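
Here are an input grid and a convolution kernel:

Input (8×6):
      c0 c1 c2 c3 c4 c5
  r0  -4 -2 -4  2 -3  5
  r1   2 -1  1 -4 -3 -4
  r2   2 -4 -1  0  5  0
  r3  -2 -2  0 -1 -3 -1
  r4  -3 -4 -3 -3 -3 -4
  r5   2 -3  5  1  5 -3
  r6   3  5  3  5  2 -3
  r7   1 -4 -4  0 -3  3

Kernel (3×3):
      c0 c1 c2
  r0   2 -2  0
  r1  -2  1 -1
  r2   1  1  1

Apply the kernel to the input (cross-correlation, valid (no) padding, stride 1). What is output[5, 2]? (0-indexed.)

-2

The receptive field on the input at this output position is [5 1 5 / 3 5 2 / -4 0 -3]. Elementwise product with the kernel and sum: 5·2 + 1·-2 + 3·-2 + 5·1 + 2·-1 + -4·1 + 0·1 + -3·1.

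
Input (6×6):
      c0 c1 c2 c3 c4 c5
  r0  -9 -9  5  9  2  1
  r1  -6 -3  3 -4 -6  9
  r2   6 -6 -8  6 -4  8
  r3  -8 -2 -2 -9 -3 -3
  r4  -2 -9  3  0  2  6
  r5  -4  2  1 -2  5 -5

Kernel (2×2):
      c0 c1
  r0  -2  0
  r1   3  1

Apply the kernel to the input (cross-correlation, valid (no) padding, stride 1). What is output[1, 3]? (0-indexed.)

22

The receptive field on the input at this output position is [-4 -6 / 6 -4]. Elementwise product with the kernel and sum: -4·-2 + 6·3 + -4·1.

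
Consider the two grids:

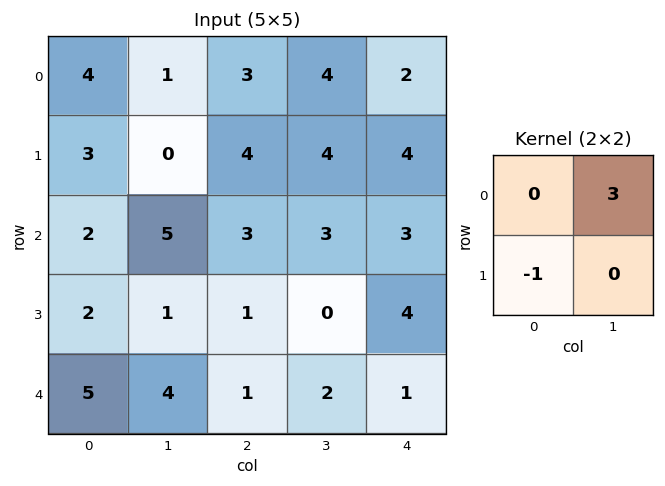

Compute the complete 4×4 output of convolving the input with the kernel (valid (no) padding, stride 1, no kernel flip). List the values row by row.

0 9 8 2
-2 7 9 9
13 8 8 9
-2 -1 -1 10

Output[0,0]: The receptive field on the input at this output position is [4 1 / 3 0]. Elementwise product with the kernel and sum: 1·3 + 3·-1.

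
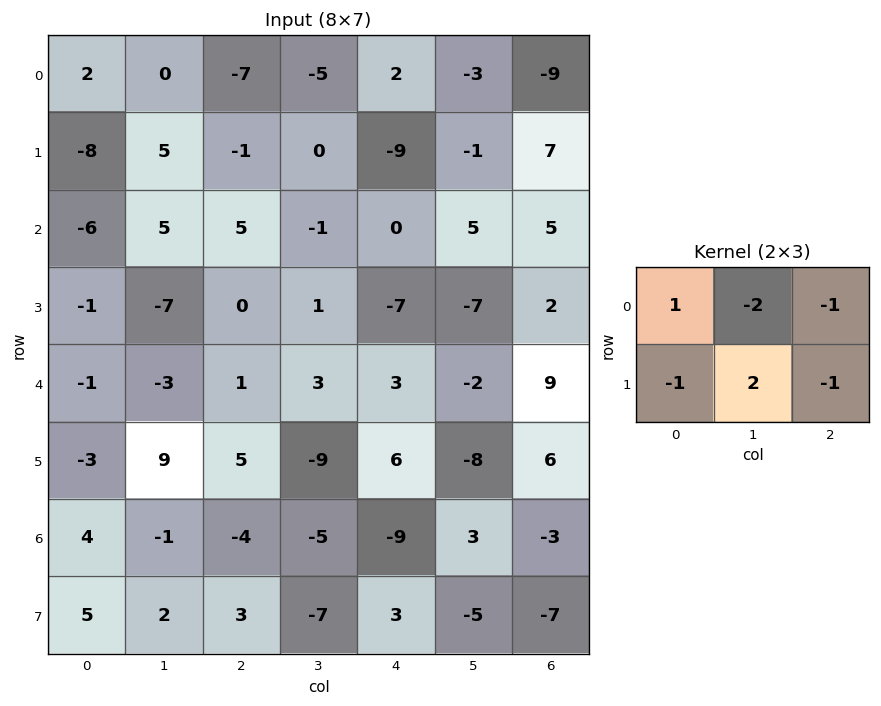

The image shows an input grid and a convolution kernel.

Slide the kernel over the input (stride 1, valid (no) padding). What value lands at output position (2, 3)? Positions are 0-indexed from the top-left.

-14

The receptive field on the input at this output position is [-1 0 5 / 1 -7 -7]. Elementwise product with the kernel and sum: -1·1 + 0·-2 + 5·-1 + 1·-1 + -7·2 + -7·-1.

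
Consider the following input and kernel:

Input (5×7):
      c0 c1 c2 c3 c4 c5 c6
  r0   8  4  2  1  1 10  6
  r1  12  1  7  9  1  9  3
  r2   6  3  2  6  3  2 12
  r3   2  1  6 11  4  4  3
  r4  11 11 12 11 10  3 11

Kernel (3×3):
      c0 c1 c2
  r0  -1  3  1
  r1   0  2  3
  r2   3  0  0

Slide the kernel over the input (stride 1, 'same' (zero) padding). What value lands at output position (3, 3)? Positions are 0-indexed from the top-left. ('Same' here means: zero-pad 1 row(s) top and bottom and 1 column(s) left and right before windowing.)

89

The receptive field on the zero-padded input at this output position is [2 6 3 / 6 11 4 / 12 11 10]. Elementwise product with the kernel and sum: 2·-1 + 6·3 + 3·1 + 11·2 + 4·3 + 12·3.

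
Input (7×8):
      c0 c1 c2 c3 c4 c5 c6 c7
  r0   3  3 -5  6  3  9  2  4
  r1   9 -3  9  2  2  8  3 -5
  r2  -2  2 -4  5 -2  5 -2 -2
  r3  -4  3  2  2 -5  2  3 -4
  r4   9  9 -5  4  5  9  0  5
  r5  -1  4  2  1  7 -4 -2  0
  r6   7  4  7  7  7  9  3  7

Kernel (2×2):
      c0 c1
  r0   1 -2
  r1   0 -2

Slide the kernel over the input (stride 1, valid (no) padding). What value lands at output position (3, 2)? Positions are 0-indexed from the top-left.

The receptive field on the input at this output position is [2 2 / -5 4]. Elementwise product with the kernel and sum: 2·1 + 2·-2 + 4·-2.

-10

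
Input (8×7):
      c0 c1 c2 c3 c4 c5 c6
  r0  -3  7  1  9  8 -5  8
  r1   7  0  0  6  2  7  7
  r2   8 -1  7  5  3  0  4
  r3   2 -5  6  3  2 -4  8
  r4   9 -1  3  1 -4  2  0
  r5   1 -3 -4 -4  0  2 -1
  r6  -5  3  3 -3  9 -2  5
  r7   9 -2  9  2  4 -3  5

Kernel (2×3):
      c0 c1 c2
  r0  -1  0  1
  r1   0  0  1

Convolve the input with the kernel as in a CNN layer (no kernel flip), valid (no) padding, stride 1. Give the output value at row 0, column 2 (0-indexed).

The receptive field on the input at this output position is [1 9 8 / 0 6 2]. Elementwise product with the kernel and sum: 1·-1 + 8·1 + 2·1.

9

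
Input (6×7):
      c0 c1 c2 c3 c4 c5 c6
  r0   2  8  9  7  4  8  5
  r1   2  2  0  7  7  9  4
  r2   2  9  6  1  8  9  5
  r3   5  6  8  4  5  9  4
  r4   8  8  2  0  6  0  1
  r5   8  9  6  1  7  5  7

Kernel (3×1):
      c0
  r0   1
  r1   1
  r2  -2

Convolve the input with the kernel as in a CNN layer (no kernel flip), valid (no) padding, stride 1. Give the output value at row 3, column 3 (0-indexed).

The receptive field on the input at this output position is [4 / 0 / 1]. Elementwise product with the kernel and sum: 4·1 + 0·1 + 1·-2.

2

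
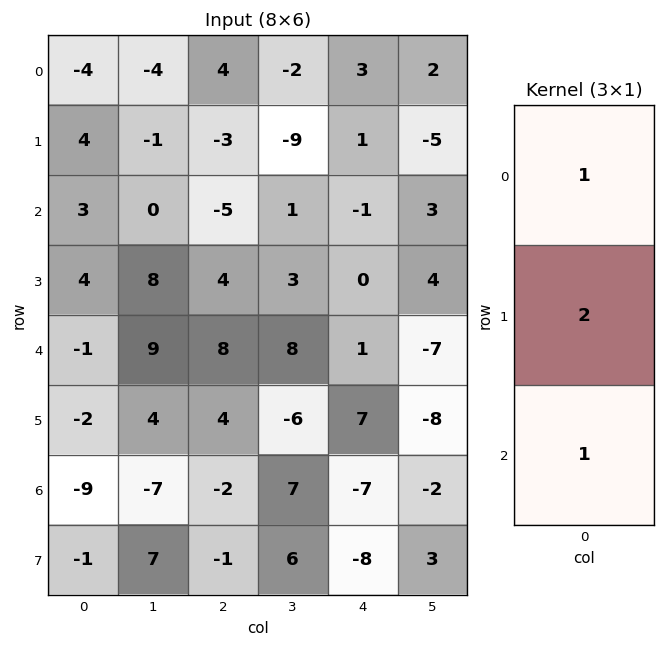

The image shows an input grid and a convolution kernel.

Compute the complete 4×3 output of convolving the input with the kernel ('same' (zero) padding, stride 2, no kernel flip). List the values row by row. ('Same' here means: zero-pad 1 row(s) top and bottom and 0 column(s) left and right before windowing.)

Output[0,0]: The receptive field on the zero-padded input at this output position is [0 / -4 / 4]. Elementwise product with the kernel and sum: 0·1 + -4·2 + 4·1.
Output[0,1]: The receptive field on the zero-padded input at this output position is [0 / 4 / -3]. Elementwise product with the kernel and sum: 0·1 + 4·2 + -3·1.

-4 5 7
14 -9 -1
0 24 9
-21 -1 -15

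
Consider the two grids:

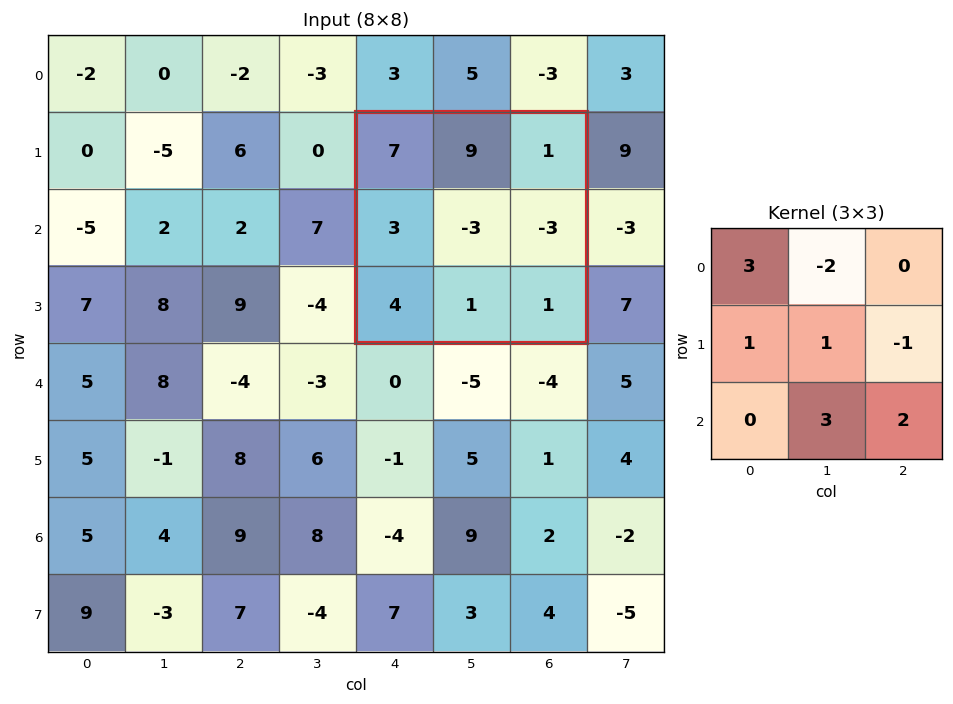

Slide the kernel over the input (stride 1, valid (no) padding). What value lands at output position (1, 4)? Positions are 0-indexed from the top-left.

11

The receptive field on the input at this output position is [7 9 1 / 3 -3 -3 / 4 1 1]. Elementwise product with the kernel and sum: 7·3 + 9·-2 + 3·1 + -3·1 + -3·-1 + 1·3 + 1·2.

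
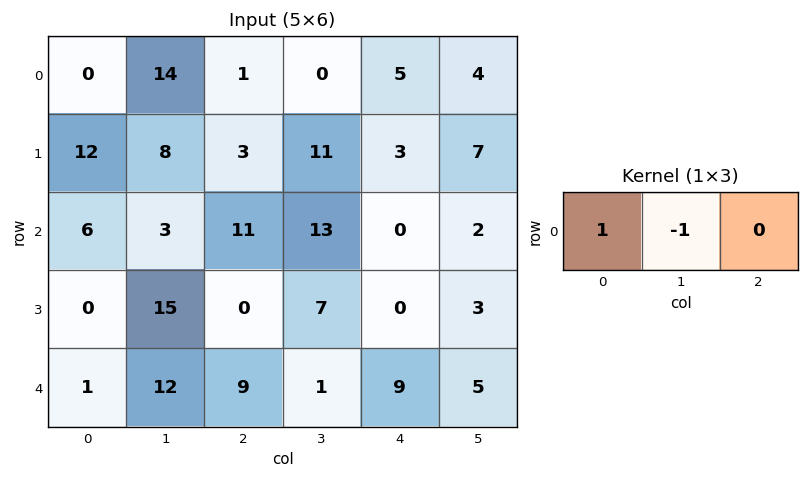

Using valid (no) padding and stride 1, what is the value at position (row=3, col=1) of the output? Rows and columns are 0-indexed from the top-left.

15

The receptive field on the input at this output position is [15 0 7]. Elementwise product with the kernel and sum: 15·1 + 0·-1.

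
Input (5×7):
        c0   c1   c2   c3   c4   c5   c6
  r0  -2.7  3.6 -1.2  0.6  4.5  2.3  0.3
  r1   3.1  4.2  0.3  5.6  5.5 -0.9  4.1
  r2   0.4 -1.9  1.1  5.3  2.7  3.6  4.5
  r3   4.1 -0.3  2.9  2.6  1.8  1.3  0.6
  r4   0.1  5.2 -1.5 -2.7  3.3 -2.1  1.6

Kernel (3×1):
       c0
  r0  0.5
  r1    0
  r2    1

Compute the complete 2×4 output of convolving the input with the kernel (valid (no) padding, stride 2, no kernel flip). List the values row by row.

-0.95 0.5 4.95 4.65
0.3 -0.95 4.65 3.85

Output[0,0]: The receptive field on the input at this output position is [-2.7 / 3.1 / 0.4]. Elementwise product with the kernel and sum: -2.7·0.5 + 0.4·1.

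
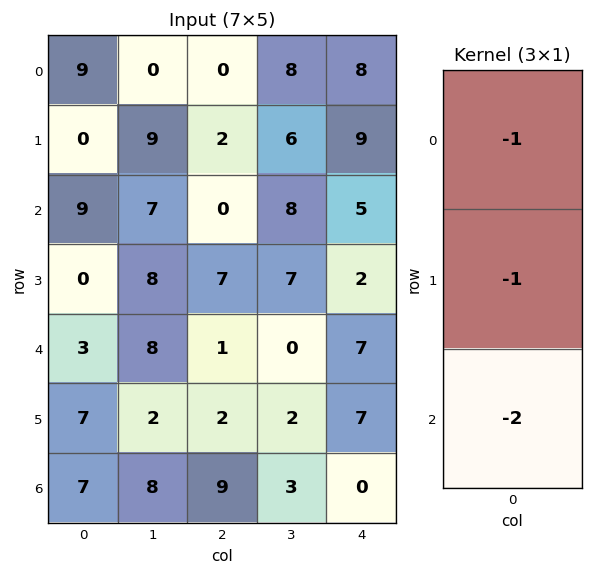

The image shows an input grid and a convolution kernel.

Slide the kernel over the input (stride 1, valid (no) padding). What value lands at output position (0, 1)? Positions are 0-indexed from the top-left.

-23

The receptive field on the input at this output position is [0 / 9 / 7]. Elementwise product with the kernel and sum: 0·-1 + 9·-1 + 7·-2.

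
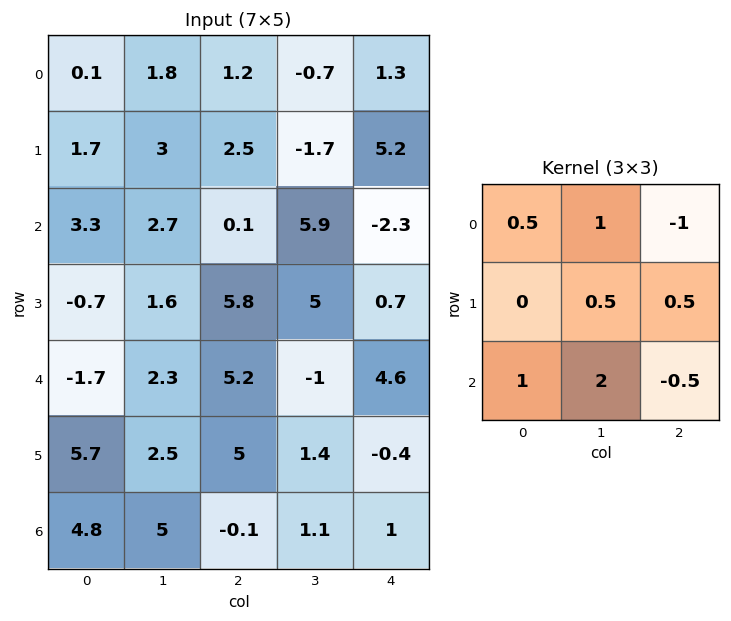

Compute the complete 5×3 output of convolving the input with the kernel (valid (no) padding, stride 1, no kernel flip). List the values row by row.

Output[0,0]: The receptive field on the input at this output position is [0.1 1.8 1.2 / 1.7 3 2.5 / 3.3 2.7 0.1]. Elementwise product with the kernel and sum: 0.1·0.5 + 1.8·1 + 1.2·-1 + 3·0.5 + 2.5·0.5 + 3.3·1 + 2.7·2 + 0.1·-0.5.

12.05 3.15 13.4
2.35 19.4 11.6
8.25 14.15 12
7.4 15.5 17
14.85 14.8 -0.9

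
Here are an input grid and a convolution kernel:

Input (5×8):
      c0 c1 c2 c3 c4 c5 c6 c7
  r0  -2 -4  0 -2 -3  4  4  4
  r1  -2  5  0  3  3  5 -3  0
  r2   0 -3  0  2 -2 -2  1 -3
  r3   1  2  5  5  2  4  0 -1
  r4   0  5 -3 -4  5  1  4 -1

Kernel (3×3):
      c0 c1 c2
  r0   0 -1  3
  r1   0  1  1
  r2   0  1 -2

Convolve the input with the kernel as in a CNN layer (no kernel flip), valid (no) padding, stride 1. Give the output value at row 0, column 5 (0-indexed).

The receptive field on the input at this output position is [4 4 4 / 5 -3 0 / -2 1 -3]. Elementwise product with the kernel and sum: 4·-1 + 4·3 + -3·1 + 0·1 + 1·1 + -3·-2.

12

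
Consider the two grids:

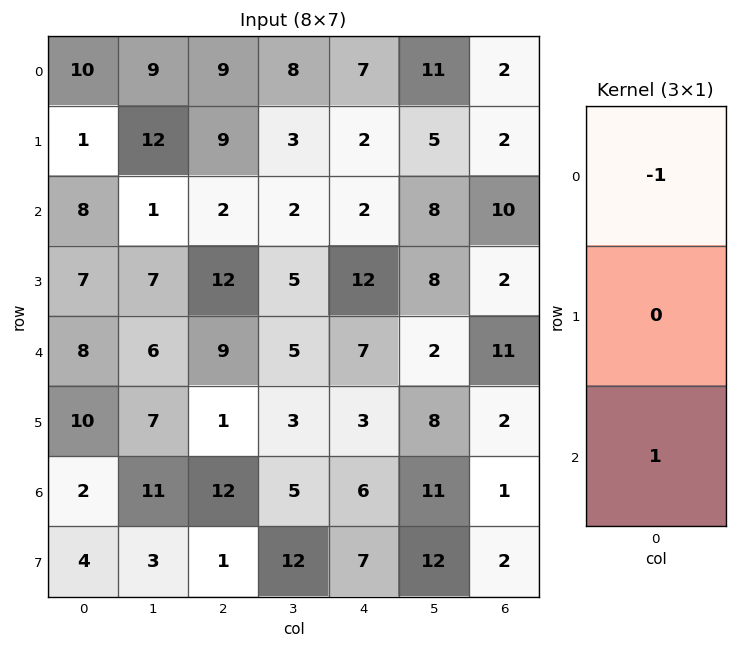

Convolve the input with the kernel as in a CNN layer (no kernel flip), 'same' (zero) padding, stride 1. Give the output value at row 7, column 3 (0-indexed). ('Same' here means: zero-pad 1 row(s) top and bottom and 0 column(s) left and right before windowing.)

-5

The receptive field on the zero-padded input at this output position is [5 / 12 / 0]. Elementwise product with the kernel and sum: 5·-1 + 0·1.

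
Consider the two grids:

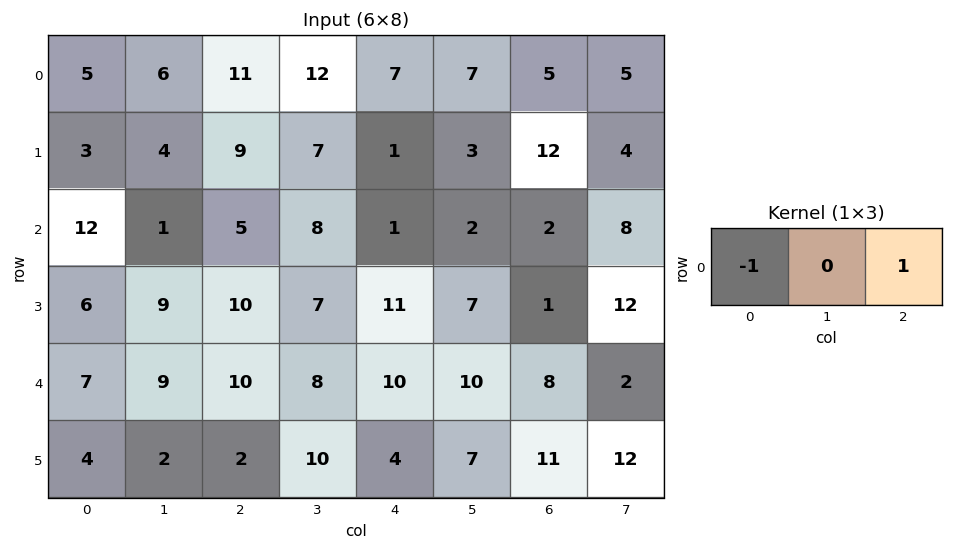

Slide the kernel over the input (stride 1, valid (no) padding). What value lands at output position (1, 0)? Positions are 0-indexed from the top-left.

The receptive field on the input at this output position is [3 4 9]. Elementwise product with the kernel and sum: 3·-1 + 9·1.

6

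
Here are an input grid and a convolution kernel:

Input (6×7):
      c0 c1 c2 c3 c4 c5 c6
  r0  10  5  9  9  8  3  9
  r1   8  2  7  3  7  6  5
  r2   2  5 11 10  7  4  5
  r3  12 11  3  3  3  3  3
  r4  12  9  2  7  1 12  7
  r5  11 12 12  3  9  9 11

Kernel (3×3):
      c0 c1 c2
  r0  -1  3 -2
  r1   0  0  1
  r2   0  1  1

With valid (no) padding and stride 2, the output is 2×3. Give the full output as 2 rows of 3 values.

10 26 -3
5 16 17

Output[0,0]: The receptive field on the input at this output position is [10 5 9 / 8 2 7 / 2 5 11]. Elementwise product with the kernel and sum: 10·-1 + 5·3 + 9·-2 + 7·1 + 5·1 + 11·1.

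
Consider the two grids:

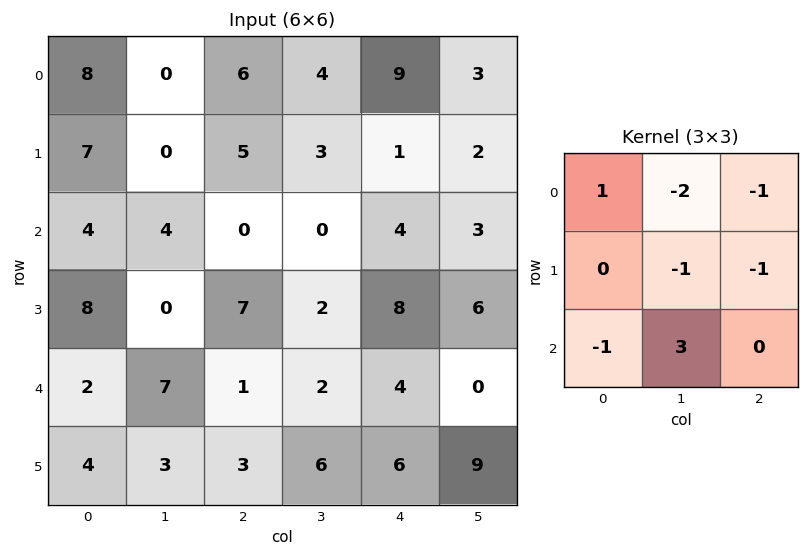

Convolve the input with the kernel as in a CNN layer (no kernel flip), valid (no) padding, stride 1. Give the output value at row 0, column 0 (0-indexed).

5

The receptive field on the input at this output position is [8 0 6 / 7 0 5 / 4 4 0]. Elementwise product with the kernel and sum: 8·1 + 0·-2 + 6·-1 + 0·-1 + 5·-1 + 4·-1 + 4·3.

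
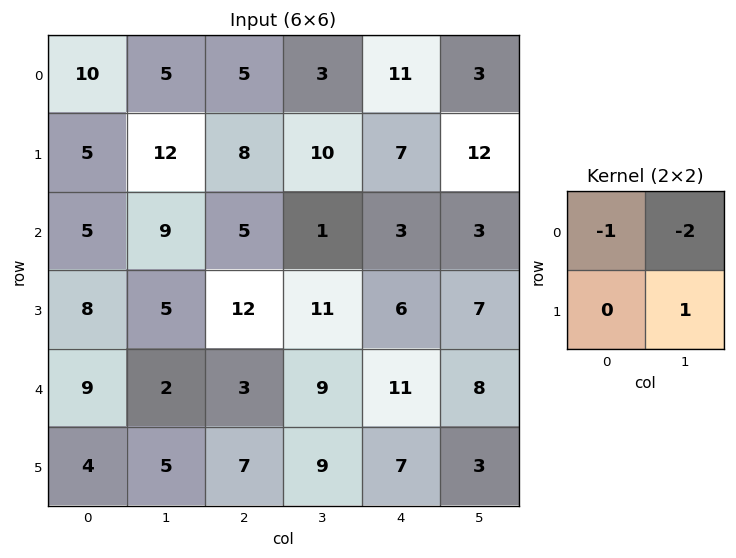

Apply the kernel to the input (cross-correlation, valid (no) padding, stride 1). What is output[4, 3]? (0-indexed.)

-24

The receptive field on the input at this output position is [9 11 / 9 7]. Elementwise product with the kernel and sum: 9·-1 + 11·-2 + 7·1.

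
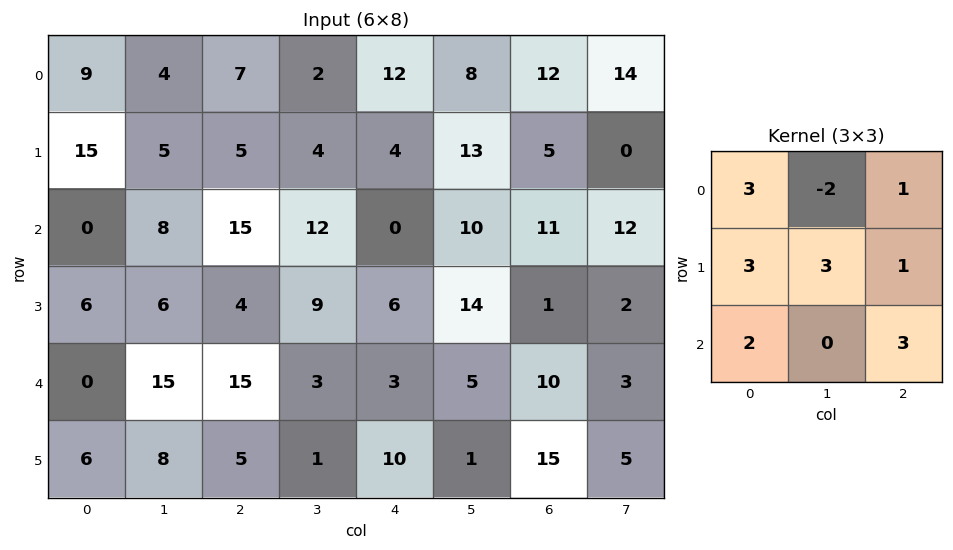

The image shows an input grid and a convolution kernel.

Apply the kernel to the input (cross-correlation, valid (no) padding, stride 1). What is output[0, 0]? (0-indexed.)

136

The receptive field on the input at this output position is [9 4 7 / 15 5 5 / 0 8 15]. Elementwise product with the kernel and sum: 9·3 + 4·-2 + 7·1 + 15·3 + 5·3 + 5·1 + 0·2 + 15·3.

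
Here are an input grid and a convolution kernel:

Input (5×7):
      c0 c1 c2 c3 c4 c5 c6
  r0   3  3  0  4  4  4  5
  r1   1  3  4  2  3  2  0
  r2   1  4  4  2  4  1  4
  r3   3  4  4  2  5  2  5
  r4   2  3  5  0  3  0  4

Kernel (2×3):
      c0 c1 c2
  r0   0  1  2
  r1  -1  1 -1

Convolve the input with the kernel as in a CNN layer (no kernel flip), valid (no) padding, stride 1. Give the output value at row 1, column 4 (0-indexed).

The receptive field on the input at this output position is [3 2 0 / 4 1 4]. Elementwise product with the kernel and sum: 2·1 + 0·2 + 4·-1 + 1·1 + 4·-1.

-5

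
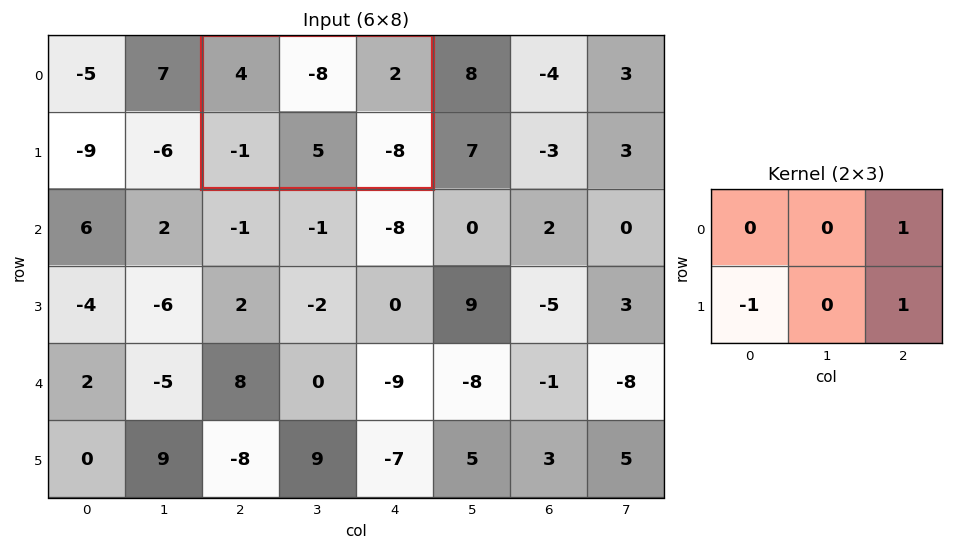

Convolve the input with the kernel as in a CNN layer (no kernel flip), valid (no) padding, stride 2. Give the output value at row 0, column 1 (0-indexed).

The receptive field on the input at this output position is [4 -8 2 / -1 5 -8]. Elementwise product with the kernel and sum: 2·1 + -1·-1 + -8·1.

-5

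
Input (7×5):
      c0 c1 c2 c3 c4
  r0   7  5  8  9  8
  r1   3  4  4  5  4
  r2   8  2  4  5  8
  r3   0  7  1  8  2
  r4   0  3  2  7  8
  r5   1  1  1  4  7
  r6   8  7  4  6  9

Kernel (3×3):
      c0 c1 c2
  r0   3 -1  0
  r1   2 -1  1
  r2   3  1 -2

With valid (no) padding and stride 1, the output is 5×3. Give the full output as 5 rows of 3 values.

Output[0,0]: The receptive field on the input at this output position is [7 5 8 / 3 4 4 / 8 2 4]. Elementwise product with the kernel and sum: 7·3 + 5·-1 + 3·2 + 4·-1 + 4·1 + 8·3 + 2·1 + 4·-2.

40 16 23
28 19 25
15 20 0
-6 27 -7
22 25 4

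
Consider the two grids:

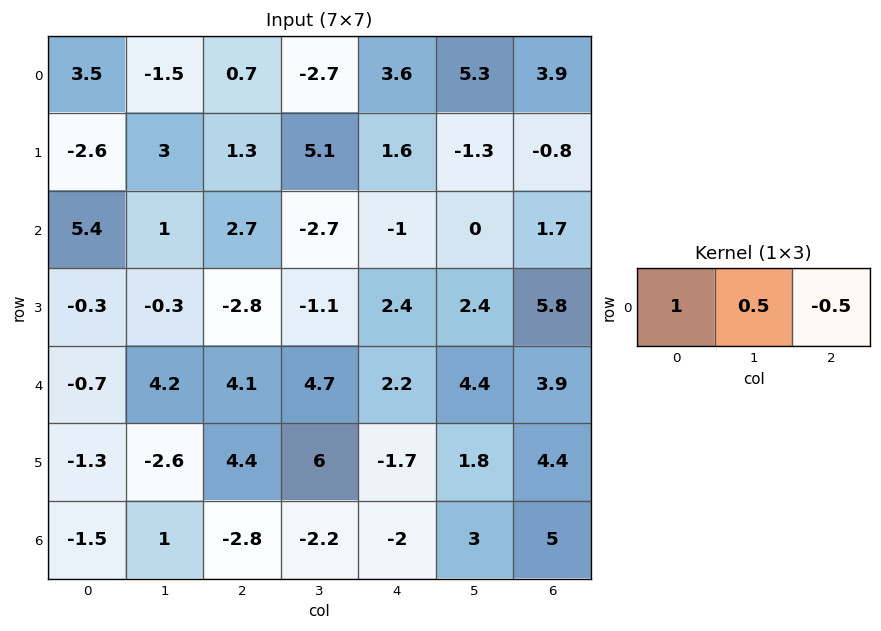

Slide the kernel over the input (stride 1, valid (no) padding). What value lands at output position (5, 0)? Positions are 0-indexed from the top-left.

The receptive field on the input at this output position is [-1.3 -2.6 4.4]. Elementwise product with the kernel and sum: -1.3·1 + -2.6·0.5 + 4.4·-0.5.

-4.8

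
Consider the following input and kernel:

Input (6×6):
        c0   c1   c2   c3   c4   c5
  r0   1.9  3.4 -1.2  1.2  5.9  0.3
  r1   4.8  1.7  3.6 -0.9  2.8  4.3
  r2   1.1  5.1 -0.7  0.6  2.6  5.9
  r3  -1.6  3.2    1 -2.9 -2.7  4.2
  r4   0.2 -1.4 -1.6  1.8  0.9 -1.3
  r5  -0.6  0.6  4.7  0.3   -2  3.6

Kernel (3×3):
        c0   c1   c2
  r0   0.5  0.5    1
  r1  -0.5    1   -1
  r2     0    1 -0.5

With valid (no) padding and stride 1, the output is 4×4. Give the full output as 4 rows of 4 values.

2.6 4.95 -0.3 2.45
14.8 0.35 0.95 -3.15
4.8 2.6 3.2 3.6
0.15 1.05 -0.65 -1.1

Output[0,0]: The receptive field on the input at this output position is [1.9 3.4 -1.2 / 4.8 1.7 3.6 / 1.1 5.1 -0.7]. Elementwise product with the kernel and sum: 1.9·0.5 + 3.4·0.5 + -1.2·1 + 4.8·-0.5 + 1.7·1 + 3.6·-1 + 5.1·1 + -0.7·-0.5.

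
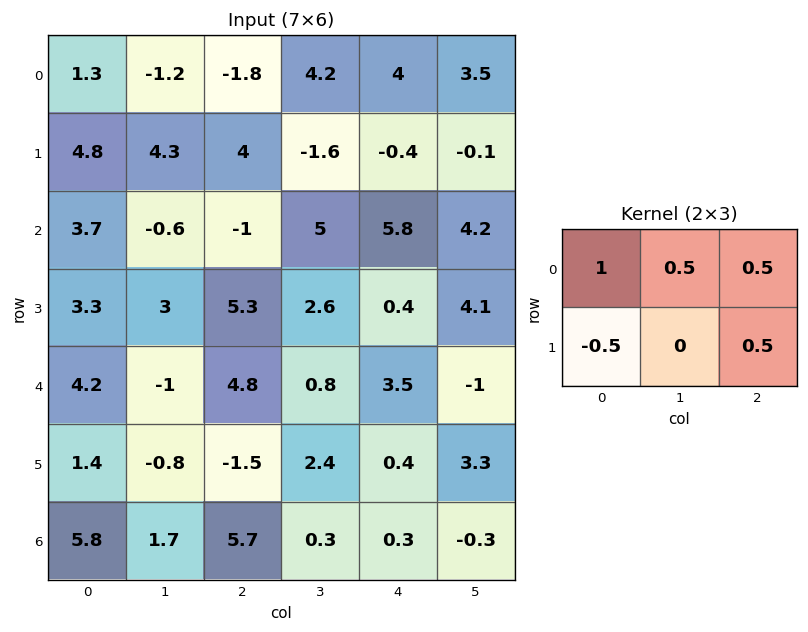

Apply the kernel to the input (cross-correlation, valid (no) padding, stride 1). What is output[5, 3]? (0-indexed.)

3.95

The receptive field on the input at this output position is [2.4 0.4 3.3 / 0.3 0.3 -0.3]. Elementwise product with the kernel and sum: 2.4·1 + 0.4·0.5 + 3.3·0.5 + 0.3·-0.5 + -0.3·0.5.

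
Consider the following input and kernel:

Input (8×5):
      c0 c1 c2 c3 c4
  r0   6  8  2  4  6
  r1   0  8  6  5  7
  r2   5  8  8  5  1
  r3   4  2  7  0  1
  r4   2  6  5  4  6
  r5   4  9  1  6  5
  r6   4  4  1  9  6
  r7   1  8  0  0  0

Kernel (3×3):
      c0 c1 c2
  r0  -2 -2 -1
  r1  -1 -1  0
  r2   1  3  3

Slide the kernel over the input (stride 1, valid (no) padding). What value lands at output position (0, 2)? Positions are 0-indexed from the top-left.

The receptive field on the input at this output position is [2 4 6 / 6 5 7 / 8 5 1]. Elementwise product with the kernel and sum: 2·-2 + 4·-2 + 6·-1 + 6·-1 + 5·-1 + 8·1 + 5·3 + 1·3.

-3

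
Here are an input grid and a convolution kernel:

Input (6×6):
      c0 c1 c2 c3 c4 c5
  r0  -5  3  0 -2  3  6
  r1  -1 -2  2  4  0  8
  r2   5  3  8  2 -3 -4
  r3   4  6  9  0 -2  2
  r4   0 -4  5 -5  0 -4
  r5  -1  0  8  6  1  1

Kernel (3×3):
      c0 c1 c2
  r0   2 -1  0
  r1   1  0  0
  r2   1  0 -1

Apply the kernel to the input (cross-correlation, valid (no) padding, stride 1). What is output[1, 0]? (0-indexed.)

The receptive field on the input at this output position is [-1 -2 2 / 5 3 8 / 4 6 9]. Elementwise product with the kernel and sum: -1·2 + -2·-1 + 5·1 + 4·1 + 9·-1.

0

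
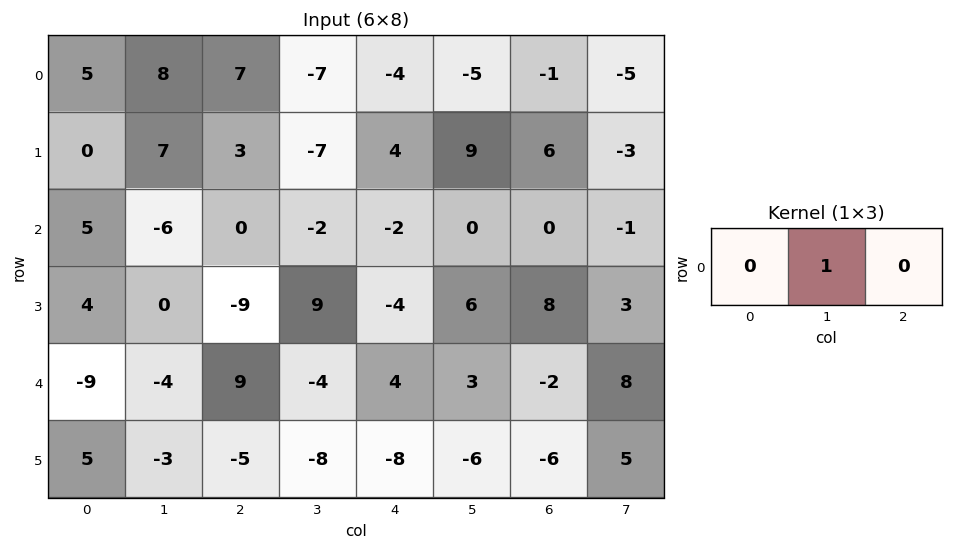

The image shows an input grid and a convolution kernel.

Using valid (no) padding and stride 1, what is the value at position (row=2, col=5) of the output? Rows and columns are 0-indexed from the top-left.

The receptive field on the input at this output position is [0 0 -1]. Elementwise product with the kernel and sum: 0·1.

0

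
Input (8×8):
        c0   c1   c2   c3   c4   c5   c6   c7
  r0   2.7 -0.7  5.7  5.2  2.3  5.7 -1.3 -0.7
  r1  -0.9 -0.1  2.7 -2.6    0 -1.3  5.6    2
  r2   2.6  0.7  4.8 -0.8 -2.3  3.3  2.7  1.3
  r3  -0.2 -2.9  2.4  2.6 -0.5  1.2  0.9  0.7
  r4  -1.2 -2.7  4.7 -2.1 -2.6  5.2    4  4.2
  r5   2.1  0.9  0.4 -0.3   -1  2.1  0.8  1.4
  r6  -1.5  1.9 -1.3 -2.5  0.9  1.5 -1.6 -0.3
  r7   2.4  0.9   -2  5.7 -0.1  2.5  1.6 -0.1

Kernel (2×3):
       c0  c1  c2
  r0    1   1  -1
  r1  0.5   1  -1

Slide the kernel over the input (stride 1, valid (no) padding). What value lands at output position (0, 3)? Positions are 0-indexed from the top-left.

1.8

The receptive field on the input at this output position is [5.2 2.3 5.7 / -2.6 0 -1.3]. Elementwise product with the kernel and sum: 5.2·1 + 2.3·1 + 5.7·-1 + -2.6·0.5 + 0·1 + -1.3·-1.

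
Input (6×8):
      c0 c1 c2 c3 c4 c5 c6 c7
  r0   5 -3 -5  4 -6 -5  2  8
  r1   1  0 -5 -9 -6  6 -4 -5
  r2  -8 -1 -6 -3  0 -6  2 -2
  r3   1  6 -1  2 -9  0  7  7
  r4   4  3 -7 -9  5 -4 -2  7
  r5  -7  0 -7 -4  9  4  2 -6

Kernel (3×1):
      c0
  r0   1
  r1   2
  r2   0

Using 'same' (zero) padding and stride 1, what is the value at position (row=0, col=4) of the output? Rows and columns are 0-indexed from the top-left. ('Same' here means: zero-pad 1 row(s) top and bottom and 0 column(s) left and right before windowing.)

The receptive field on the zero-padded input at this output position is [0 / -6 / -6]. Elementwise product with the kernel and sum: 0·1 + -6·2.

-12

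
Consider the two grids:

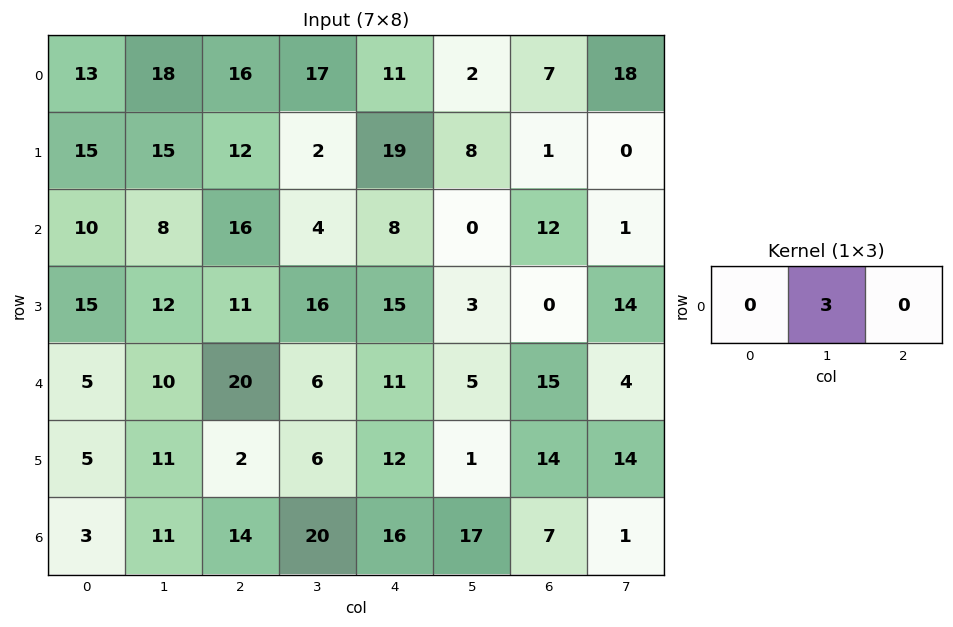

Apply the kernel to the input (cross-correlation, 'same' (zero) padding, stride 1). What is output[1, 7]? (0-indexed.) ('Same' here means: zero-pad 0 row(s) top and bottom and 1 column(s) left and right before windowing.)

The receptive field on the zero-padded input at this output position is [1 0 0]. Elementwise product with the kernel and sum: 0·3.

0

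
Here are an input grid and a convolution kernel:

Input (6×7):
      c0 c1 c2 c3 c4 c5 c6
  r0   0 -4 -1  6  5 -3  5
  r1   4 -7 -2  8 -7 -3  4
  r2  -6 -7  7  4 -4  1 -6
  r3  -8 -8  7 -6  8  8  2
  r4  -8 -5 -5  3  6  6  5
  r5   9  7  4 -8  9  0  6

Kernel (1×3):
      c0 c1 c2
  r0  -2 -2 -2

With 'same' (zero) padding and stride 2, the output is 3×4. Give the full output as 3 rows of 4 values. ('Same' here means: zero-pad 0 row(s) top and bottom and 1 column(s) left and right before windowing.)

8 -2 -16 -4
26 -8 -2 10
26 14 -30 -22

Output[0,0]: The receptive field on the zero-padded input at this output position is [0 0 -4]. Elementwise product with the kernel and sum: 0·-2 + 0·-2 + -4·-2.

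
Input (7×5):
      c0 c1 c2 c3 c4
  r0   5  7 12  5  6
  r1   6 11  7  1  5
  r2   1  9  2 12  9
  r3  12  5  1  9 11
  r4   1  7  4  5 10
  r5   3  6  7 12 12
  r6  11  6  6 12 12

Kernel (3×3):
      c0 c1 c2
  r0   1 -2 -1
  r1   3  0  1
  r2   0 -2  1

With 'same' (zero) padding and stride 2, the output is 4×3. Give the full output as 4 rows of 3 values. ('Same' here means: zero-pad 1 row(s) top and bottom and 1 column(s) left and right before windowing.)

6 13 5
-33 42 5
-22 18 -22
-6 10 24

Output[0,0]: The receptive field on the zero-padded input at this output position is [0 0 0 / 0 5 7 / 0 6 11]. Elementwise product with the kernel and sum: 0·1 + 0·-2 + 0·-1 + 0·3 + 7·1 + 6·-2 + 11·1.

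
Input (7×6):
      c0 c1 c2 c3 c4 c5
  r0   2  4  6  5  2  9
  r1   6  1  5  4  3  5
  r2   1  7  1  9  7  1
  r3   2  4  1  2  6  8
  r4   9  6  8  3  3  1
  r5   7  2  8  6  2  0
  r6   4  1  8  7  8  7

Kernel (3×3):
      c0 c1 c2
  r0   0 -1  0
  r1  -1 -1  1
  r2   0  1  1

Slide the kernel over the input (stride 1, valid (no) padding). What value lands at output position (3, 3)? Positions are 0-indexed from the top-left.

The receptive field on the input at this output position is [2 6 8 / 3 3 1 / 6 2 0]. Elementwise product with the kernel and sum: 6·-1 + 3·-1 + 3·-1 + 1·1 + 2·1 + 0·1.

-9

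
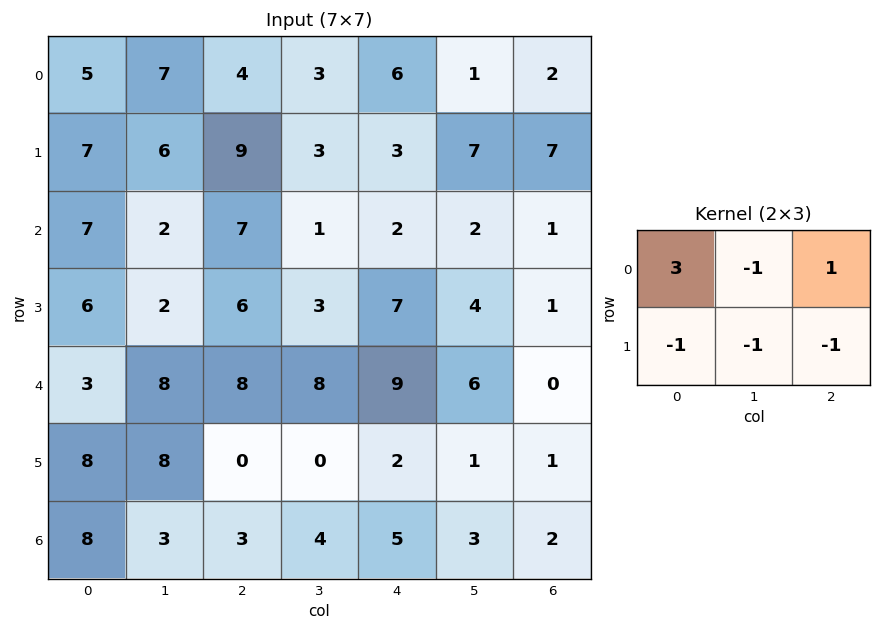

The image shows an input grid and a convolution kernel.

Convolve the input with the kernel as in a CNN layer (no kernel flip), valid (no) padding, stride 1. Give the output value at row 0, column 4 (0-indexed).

2

The receptive field on the input at this output position is [6 1 2 / 3 7 7]. Elementwise product with the kernel and sum: 6·3 + 1·-1 + 2·1 + 3·-1 + 7·-1 + 7·-1.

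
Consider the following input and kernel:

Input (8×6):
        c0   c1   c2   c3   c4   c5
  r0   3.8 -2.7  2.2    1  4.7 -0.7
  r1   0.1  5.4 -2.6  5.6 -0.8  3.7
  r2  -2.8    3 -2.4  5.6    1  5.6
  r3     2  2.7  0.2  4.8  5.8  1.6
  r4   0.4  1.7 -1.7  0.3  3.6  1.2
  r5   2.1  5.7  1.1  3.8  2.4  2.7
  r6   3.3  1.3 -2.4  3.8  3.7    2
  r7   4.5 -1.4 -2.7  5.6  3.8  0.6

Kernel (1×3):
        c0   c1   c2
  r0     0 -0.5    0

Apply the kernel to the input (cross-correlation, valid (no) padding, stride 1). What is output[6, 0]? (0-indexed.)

The receptive field on the input at this output position is [3.3 1.3 -2.4]. Elementwise product with the kernel and sum: 1.3·-0.5.

-0.65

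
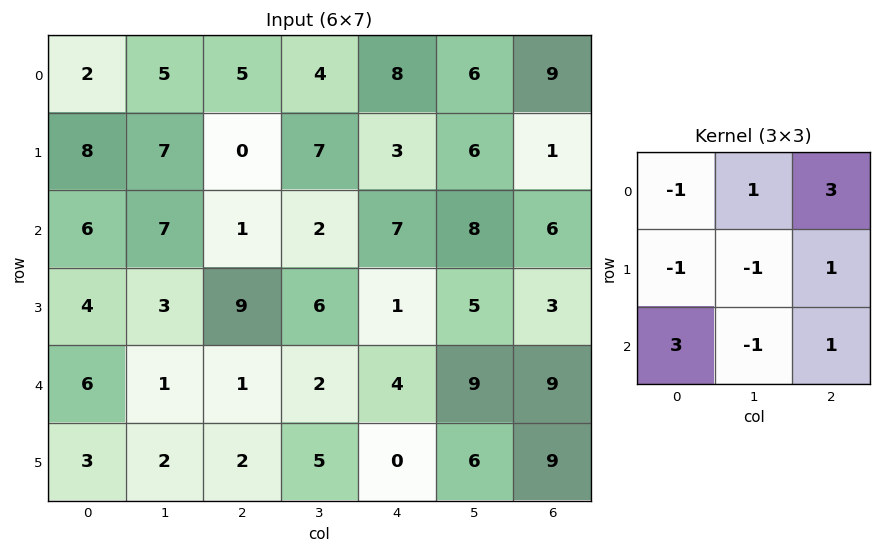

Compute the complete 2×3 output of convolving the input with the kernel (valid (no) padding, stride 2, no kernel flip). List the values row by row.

15 27 36
24 13 28

Output[0,0]: The receptive field on the input at this output position is [2 5 5 / 8 7 0 / 6 7 1]. Elementwise product with the kernel and sum: 2·-1 + 5·1 + 5·3 + 8·-1 + 7·-1 + 0·1 + 6·3 + 7·-1 + 1·1.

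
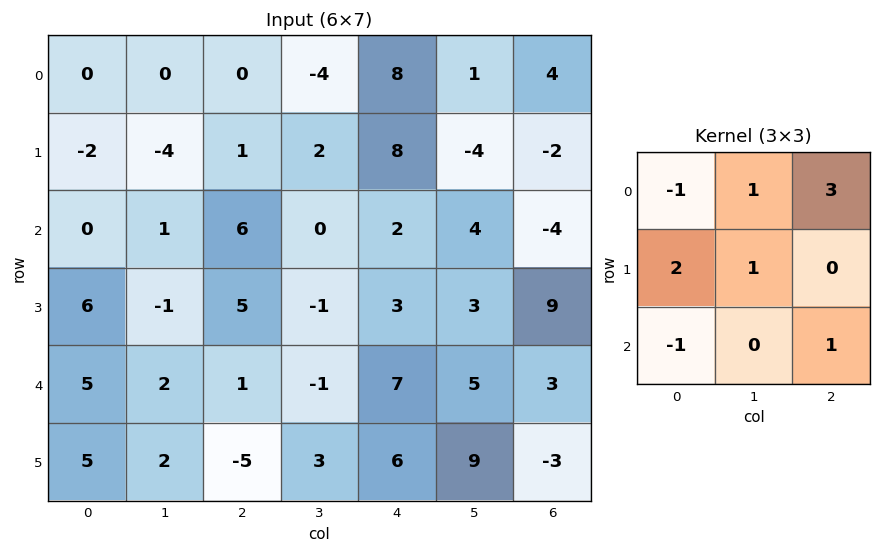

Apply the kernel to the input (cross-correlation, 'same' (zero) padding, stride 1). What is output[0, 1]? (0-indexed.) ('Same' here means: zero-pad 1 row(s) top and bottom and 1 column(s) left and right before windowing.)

3

The receptive field on the zero-padded input at this output position is [0 0 0 / 0 0 0 / -2 -4 1]. Elementwise product with the kernel and sum: 0·-1 + 0·1 + 0·3 + 0·2 + 0·1 + -2·-1 + 1·1.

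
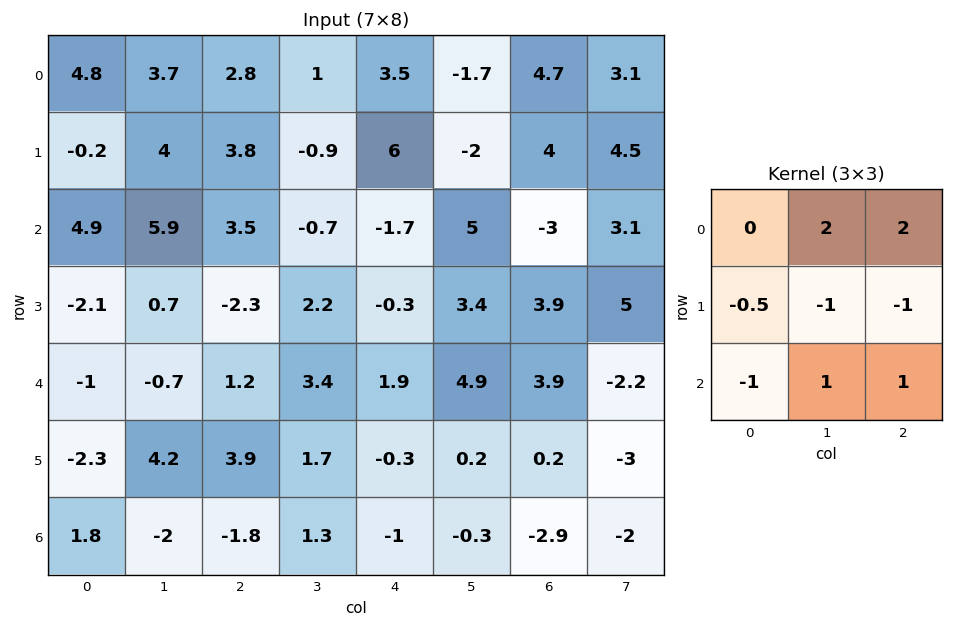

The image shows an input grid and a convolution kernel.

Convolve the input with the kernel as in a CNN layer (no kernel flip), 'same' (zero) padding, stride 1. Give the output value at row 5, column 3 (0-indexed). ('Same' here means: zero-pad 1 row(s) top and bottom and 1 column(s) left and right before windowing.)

The receptive field on the zero-padded input at this output position is [1.2 3.4 1.9 / 3.9 1.7 -0.3 / -1.8 1.3 -1]. Elementwise product with the kernel and sum: 3.4·2 + 1.9·2 + 3.9·-0.5 + 1.7·-1 + -0.3·-1 + -1.8·-1 + 1.3·1 + -1·1.

9.35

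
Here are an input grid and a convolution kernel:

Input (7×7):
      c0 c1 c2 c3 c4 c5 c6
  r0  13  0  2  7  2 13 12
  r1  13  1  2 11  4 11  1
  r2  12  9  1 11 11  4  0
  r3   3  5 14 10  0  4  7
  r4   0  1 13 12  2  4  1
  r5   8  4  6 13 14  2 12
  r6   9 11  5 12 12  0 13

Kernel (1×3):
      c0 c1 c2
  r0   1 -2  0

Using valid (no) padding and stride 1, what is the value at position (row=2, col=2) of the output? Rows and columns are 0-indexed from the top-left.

-21

The receptive field on the input at this output position is [1 11 11]. Elementwise product with the kernel and sum: 1·1 + 11·-2.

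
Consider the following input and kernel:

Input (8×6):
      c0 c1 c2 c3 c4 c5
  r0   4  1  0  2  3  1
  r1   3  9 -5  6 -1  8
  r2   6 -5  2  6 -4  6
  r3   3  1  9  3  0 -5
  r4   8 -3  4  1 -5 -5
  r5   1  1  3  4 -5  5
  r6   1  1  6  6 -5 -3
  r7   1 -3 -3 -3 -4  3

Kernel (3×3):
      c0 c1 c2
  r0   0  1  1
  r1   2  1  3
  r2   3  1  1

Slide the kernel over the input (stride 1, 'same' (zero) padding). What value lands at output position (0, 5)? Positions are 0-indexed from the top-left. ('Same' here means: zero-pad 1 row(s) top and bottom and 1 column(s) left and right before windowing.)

The receptive field on the zero-padded input at this output position is [0 0 0 / 3 1 0 / -1 8 0]. Elementwise product with the kernel and sum: 0·1 + 0·1 + 3·2 + 1·1 + 0·3 + -1·3 + 8·1 + 0·1.

12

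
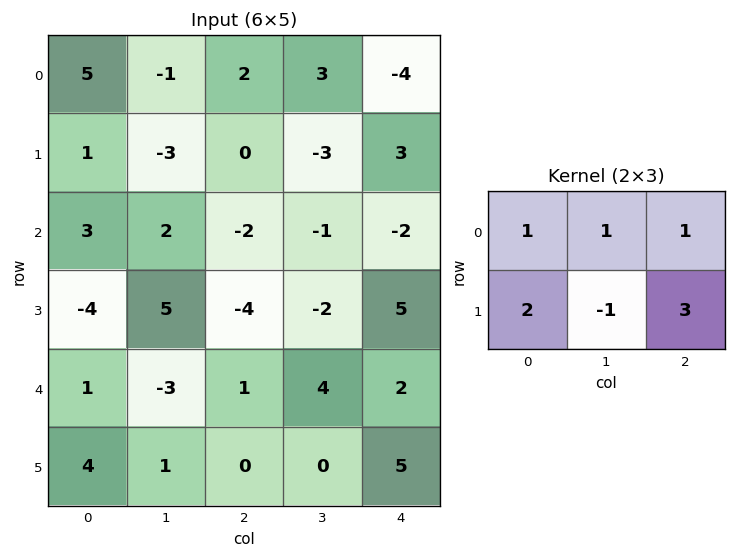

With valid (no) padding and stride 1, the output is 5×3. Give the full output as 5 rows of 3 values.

11 -11 13
-4 -3 -9
-22 7 4
5 4 3
6 4 22

Output[0,0]: The receptive field on the input at this output position is [5 -1 2 / 1 -3 0]. Elementwise product with the kernel and sum: 5·1 + -1·1 + 2·1 + 1·2 + -3·-1 + 0·3.
Output[0,1]: The receptive field on the input at this output position is [-1 2 3 / -3 0 -3]. Elementwise product with the kernel and sum: -1·1 + 2·1 + 3·1 + -3·2 + 0·-1 + -3·3.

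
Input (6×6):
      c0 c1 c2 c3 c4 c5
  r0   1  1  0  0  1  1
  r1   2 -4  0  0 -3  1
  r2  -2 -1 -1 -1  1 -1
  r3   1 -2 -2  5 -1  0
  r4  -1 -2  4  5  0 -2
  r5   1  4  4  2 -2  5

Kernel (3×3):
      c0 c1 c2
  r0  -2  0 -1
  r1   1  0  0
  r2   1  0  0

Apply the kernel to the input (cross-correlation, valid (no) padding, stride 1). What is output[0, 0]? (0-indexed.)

-2

The receptive field on the input at this output position is [1 1 0 / 2 -4 0 / -2 -1 -1]. Elementwise product with the kernel and sum: 1·-2 + 0·-1 + 2·1 + -2·1.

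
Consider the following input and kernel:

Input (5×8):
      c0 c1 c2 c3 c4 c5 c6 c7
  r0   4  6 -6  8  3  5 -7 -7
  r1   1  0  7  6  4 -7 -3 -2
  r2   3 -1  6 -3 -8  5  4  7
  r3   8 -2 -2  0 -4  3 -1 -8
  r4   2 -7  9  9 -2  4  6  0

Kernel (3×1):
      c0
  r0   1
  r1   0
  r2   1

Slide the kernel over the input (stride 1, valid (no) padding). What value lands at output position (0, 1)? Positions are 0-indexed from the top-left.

5

The receptive field on the input at this output position is [6 / 0 / -1]. Elementwise product with the kernel and sum: 6·1 + -1·1.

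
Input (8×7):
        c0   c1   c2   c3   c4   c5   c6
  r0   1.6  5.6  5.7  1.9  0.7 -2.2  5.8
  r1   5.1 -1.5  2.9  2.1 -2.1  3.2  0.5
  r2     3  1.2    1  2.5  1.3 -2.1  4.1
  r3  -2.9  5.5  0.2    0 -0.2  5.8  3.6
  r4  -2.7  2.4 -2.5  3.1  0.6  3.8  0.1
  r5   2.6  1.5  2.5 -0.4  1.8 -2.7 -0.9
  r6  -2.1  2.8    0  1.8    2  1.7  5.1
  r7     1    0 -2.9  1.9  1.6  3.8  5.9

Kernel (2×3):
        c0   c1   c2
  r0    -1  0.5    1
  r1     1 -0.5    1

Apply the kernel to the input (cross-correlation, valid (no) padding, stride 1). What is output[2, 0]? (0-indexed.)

The receptive field on the input at this output position is [3 1.2 1 / -2.9 5.5 0.2]. Elementwise product with the kernel and sum: 3·-1 + 1.2·0.5 + 1·1 + -2.9·1 + 5.5·-0.5 + 0.2·1.

-6.85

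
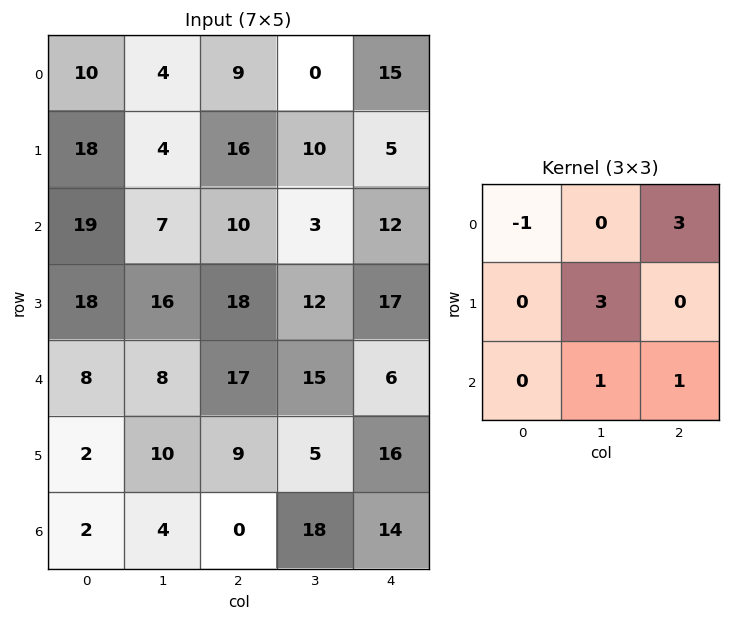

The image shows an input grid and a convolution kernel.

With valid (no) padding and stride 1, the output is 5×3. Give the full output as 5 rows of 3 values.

Output[0,0]: The receptive field on the input at this output position is [10 4 9 / 18 4 16 / 19 7 10]. Elementwise product with the kernel and sum: 10·-1 + 9·3 + 4·3 + 7·1 + 10·1.

46 57 81
85 86 37
84 88 83
79 85 99
77 82 48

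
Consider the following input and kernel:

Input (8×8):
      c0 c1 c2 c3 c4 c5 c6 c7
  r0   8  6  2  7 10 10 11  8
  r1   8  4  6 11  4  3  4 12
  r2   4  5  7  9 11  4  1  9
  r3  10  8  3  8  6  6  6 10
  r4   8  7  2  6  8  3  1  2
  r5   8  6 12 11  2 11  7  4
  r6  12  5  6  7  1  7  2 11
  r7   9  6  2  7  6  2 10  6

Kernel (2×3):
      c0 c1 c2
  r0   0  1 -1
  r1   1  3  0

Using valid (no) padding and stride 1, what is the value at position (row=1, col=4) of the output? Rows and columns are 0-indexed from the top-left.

The receptive field on the input at this output position is [4 3 4 / 11 4 1]. Elementwise product with the kernel and sum: 3·1 + 4·-1 + 11·1 + 4·3.

22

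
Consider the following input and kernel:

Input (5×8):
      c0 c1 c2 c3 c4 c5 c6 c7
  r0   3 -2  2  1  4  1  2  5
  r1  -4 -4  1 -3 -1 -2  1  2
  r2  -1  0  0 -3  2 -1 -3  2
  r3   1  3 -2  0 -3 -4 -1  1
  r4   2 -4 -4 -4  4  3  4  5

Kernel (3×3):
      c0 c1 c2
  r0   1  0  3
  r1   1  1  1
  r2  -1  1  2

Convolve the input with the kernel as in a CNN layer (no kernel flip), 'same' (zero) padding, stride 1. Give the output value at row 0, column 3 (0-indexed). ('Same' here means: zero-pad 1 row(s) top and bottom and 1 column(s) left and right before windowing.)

The receptive field on the zero-padded input at this output position is [0 0 0 / 2 1 4 / 1 -3 -1]. Elementwise product with the kernel and sum: 0·1 + 0·3 + 2·1 + 1·1 + 4·1 + 1·-1 + -3·1 + -1·2.

1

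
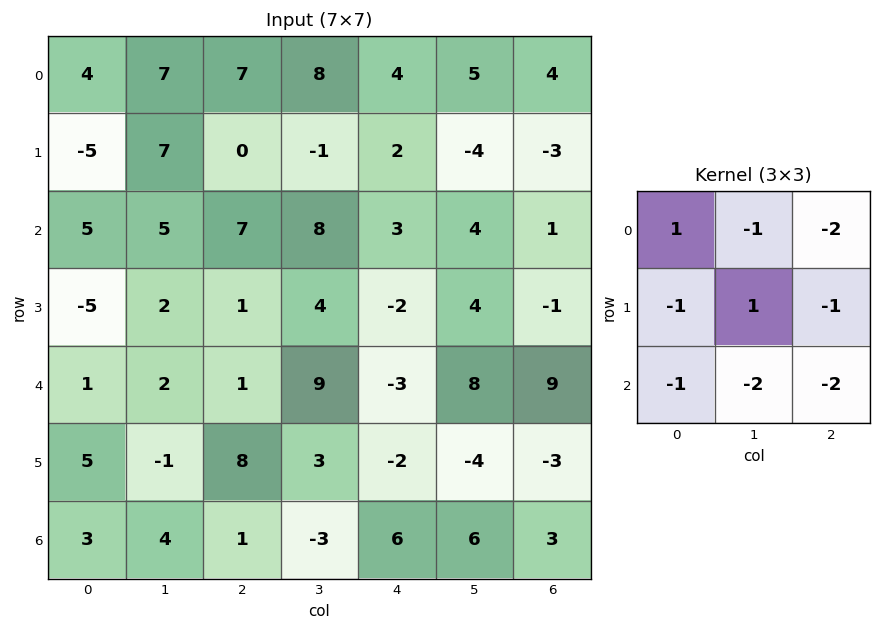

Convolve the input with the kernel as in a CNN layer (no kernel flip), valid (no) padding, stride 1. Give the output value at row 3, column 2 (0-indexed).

The receptive field on the input at this output position is [1 4 -2 / 1 9 -3 / 8 3 -2]. Elementwise product with the kernel and sum: 1·1 + 4·-1 + -2·-2 + 1·-1 + 9·1 + -3·-1 + 8·-1 + 3·-2 + -2·-2.

2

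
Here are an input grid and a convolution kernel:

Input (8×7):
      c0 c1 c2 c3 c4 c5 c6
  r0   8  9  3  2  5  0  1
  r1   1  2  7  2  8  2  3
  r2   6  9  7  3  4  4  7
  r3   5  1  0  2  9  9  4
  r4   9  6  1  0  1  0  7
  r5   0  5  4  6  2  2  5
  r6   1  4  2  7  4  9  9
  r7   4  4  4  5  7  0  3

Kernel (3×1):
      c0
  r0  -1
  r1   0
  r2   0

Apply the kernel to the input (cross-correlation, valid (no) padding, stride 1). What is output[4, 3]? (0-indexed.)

0

The receptive field on the input at this output position is [0 / 6 / 7]. Elementwise product with the kernel and sum: 0·-1.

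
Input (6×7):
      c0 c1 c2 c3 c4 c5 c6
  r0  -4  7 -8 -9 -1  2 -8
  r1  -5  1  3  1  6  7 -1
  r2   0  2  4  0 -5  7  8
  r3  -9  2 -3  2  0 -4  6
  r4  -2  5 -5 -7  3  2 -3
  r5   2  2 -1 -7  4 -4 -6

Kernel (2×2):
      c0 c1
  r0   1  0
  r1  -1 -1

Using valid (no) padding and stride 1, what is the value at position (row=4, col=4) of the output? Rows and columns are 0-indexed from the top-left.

3

The receptive field on the input at this output position is [3 2 / 4 -4]. Elementwise product with the kernel and sum: 3·1 + 4·-1 + -4·-1.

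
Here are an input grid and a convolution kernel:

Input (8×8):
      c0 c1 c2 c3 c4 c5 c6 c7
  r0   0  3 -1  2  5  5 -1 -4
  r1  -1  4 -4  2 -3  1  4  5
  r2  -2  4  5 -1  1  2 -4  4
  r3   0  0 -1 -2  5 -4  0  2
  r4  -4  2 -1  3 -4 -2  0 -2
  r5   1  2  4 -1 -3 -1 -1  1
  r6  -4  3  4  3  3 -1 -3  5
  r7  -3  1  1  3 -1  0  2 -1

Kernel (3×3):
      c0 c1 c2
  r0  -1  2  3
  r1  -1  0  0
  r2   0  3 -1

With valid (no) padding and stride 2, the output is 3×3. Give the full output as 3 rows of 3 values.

11 20 15
32 10 -20
9 -3 3

Output[0,0]: The receptive field on the input at this output position is [0 3 -1 / -1 4 -4 / -2 4 5]. Elementwise product with the kernel and sum: 0·-1 + 3·2 + -1·3 + -1·-1 + 4·3 + 5·-1.
Output[0,1]: The receptive field on the input at this output position is [-1 2 5 / -4 2 -3 / 5 -1 1]. Elementwise product with the kernel and sum: -1·-1 + 2·2 + 5·3 + -4·-1 + -1·3 + 1·-1.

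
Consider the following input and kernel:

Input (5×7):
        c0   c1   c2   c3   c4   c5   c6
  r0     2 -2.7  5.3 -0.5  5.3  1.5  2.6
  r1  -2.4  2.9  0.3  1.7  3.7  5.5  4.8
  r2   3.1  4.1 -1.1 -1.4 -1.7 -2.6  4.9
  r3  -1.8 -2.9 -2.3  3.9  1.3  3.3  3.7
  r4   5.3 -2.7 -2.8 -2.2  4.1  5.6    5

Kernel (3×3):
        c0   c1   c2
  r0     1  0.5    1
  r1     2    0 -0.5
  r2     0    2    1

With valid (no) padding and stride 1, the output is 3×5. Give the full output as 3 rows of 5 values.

8.1 0.8 4.6 -1.7 13.35
-2 12.95 12.6 13.45 15.7
-6.6 -13.4 -9.05 15.1 18.85

Output[0,0]: The receptive field on the input at this output position is [2 -2.7 5.3 / -2.4 2.9 0.3 / 3.1 4.1 -1.1]. Elementwise product with the kernel and sum: 2·1 + -2.7·0.5 + 5.3·1 + -2.4·2 + 0.3·-0.5 + 4.1·2 + -1.1·1.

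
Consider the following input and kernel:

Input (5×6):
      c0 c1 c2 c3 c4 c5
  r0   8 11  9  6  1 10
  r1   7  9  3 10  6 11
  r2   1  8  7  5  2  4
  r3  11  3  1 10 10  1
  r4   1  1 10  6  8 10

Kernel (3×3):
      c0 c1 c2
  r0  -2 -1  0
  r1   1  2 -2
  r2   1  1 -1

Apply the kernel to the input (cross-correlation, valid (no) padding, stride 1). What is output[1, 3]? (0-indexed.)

-6

The receptive field on the input at this output position is [10 6 11 / 5 2 4 / 10 10 1]. Elementwise product with the kernel and sum: 10·-2 + 6·-1 + 5·1 + 2·2 + 4·-2 + 10·1 + 10·1 + 1·-1.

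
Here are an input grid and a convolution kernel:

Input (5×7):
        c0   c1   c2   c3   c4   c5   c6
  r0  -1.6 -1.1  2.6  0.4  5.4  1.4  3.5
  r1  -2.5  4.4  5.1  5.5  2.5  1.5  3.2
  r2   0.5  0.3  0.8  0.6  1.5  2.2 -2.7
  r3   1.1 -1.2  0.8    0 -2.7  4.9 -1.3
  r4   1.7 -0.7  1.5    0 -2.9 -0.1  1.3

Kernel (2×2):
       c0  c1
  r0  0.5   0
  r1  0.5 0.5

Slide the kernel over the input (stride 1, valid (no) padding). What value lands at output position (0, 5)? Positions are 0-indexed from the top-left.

3.05

The receptive field on the input at this output position is [1.4 3.5 / 1.5 3.2]. Elementwise product with the kernel and sum: 1.4·0.5 + 1.5·0.5 + 3.2·0.5.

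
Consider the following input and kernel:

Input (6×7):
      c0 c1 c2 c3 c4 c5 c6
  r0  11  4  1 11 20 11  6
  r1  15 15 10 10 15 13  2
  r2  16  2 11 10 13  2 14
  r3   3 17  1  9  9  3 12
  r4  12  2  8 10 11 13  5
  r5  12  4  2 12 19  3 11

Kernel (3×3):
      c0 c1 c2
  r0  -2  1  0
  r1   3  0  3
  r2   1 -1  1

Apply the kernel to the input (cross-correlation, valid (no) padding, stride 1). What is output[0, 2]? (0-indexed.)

The receptive field on the input at this output position is [1 11 20 / 10 10 15 / 11 10 13]. Elementwise product with the kernel and sum: 1·-2 + 11·1 + 10·3 + 15·3 + 11·1 + 10·-1 + 13·1.

98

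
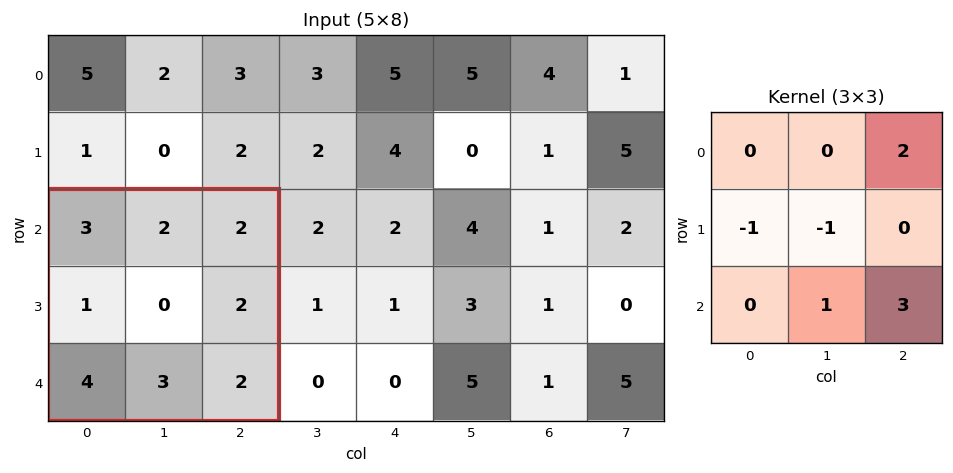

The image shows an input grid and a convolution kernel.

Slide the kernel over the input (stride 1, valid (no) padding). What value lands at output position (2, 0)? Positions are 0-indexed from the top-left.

12

The receptive field on the input at this output position is [3 2 2 / 1 0 2 / 4 3 2]. Elementwise product with the kernel and sum: 2·2 + 1·-1 + 0·-1 + 3·1 + 2·3.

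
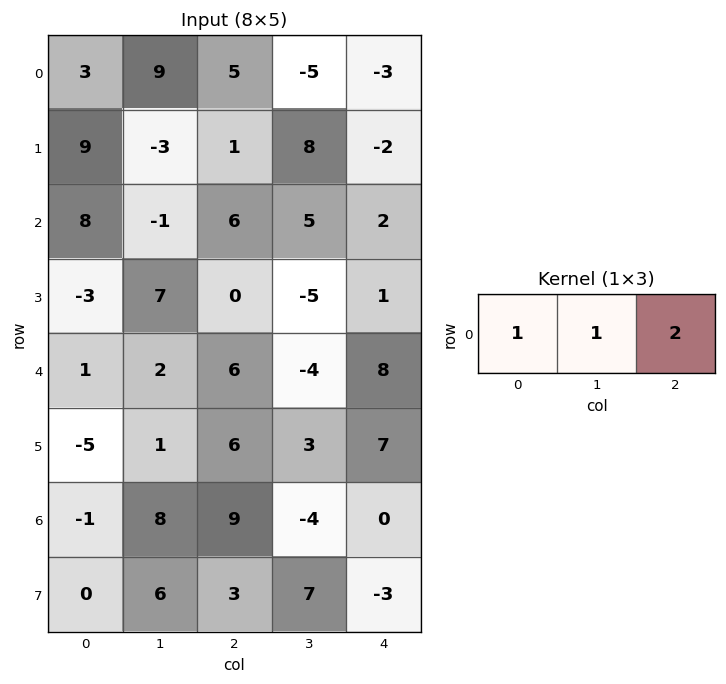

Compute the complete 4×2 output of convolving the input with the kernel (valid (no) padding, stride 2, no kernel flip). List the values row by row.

Output[0,0]: The receptive field on the input at this output position is [3 9 5]. Elementwise product with the kernel and sum: 3·1 + 9·1 + 5·2.

22 -6
19 15
15 18
25 5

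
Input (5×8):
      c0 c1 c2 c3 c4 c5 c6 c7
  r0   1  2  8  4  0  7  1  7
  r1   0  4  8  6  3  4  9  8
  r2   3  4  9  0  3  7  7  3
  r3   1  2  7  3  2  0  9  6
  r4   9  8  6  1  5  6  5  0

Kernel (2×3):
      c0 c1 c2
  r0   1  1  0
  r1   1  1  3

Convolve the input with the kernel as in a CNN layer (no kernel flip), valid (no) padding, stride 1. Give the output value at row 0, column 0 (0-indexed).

The receptive field on the input at this output position is [1 2 8 / 0 4 8]. Elementwise product with the kernel and sum: 1·1 + 2·1 + 0·1 + 4·1 + 8·3.

31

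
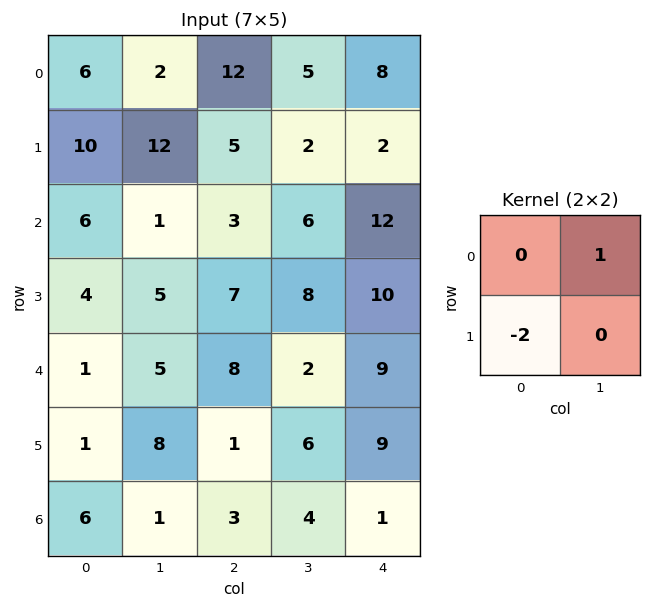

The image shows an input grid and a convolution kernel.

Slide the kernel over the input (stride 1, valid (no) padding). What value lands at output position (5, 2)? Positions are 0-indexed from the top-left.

0

The receptive field on the input at this output position is [1 6 / 3 4]. Elementwise product with the kernel and sum: 6·1 + 3·-2.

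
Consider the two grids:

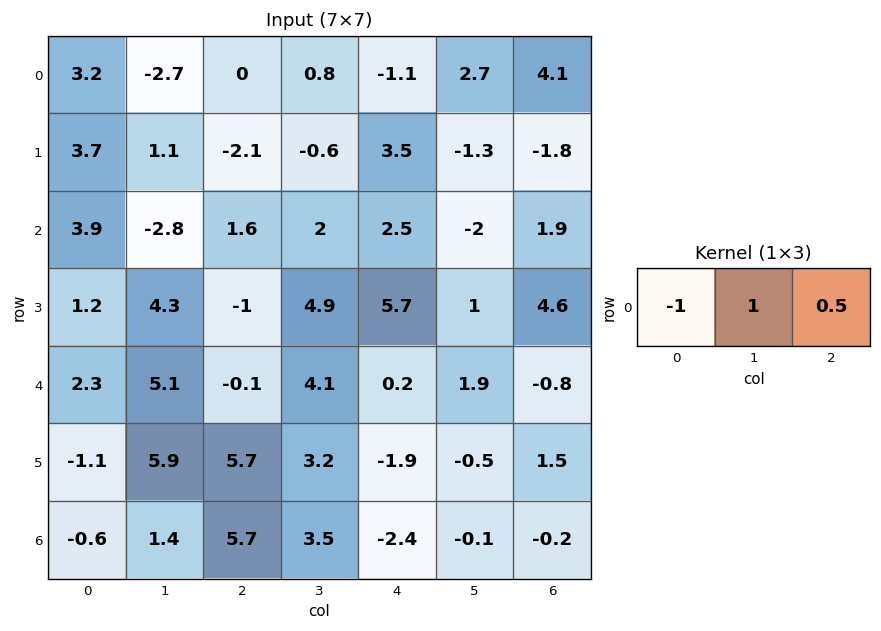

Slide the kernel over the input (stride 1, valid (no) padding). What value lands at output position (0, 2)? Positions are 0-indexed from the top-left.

The receptive field on the input at this output position is [0 0.8 -1.1]. Elementwise product with the kernel and sum: 0·-1 + 0.8·1 + -1.1·0.5.

0.25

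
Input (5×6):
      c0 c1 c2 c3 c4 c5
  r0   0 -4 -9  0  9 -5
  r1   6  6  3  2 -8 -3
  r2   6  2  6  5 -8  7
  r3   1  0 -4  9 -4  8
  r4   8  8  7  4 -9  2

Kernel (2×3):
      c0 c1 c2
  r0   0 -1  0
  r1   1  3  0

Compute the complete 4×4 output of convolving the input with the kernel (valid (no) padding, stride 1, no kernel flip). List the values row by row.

Output[0,0]: The receptive field on the input at this output position is [0 -4 -9 / 6 6 3]. Elementwise product with the kernel and sum: -4·-1 + 6·1 + 6·3.
Output[0,1]: The receptive field on the input at this output position is [-4 -9 0 / 6 3 2]. Elementwise product with the kernel and sum: -9·-1 + 6·1 + 3·3.

28 24 9 -31
6 17 19 -11
-1 -18 18 5
32 33 10 -19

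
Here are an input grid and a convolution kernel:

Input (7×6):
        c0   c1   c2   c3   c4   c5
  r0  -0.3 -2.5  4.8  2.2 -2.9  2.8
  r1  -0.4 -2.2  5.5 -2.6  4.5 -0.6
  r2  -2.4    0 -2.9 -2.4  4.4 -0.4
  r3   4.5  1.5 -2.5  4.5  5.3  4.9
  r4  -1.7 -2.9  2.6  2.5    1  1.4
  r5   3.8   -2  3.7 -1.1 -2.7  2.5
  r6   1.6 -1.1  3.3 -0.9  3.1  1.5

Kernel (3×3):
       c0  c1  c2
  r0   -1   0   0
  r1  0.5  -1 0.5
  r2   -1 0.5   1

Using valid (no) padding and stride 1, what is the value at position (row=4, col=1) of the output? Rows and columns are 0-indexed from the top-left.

-0.5

The receptive field on the input at this output position is [-2.9 2.6 2.5 / -2 3.7 -1.1 / -1.1 3.3 -0.9]. Elementwise product with the kernel and sum: -2.9·-1 + -2·0.5 + 3.7·-1 + -1.1·0.5 + -1.1·-1 + 3.3·0.5 + -0.9·1.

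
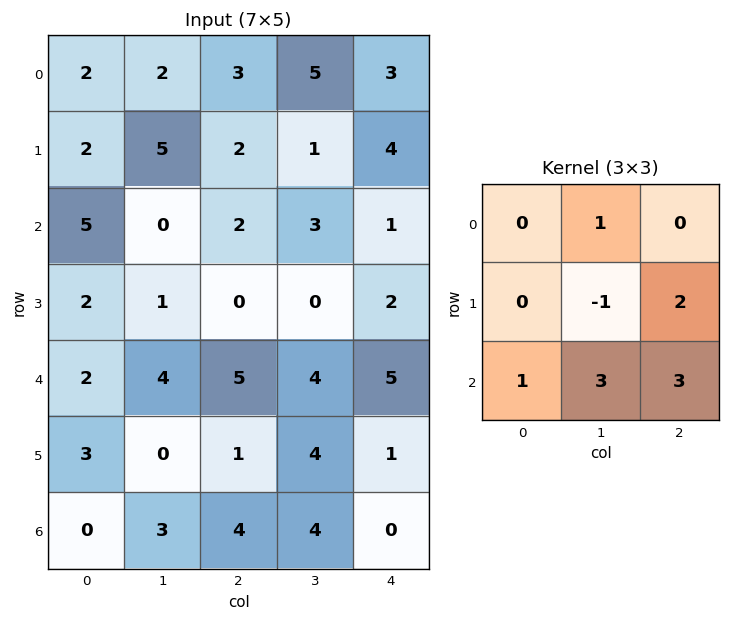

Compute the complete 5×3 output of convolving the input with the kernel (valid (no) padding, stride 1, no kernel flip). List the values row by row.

Output[0,0]: The receptive field on the input at this output position is [2 2 3 / 2 5 2 / 5 0 2]. Elementwise product with the kernel and sum: 2·1 + 5·-1 + 2·2 + 5·1 + 0·3 + 2·3.

12 18 26
14 7 6
28 33 39
13 18 22
27 39 18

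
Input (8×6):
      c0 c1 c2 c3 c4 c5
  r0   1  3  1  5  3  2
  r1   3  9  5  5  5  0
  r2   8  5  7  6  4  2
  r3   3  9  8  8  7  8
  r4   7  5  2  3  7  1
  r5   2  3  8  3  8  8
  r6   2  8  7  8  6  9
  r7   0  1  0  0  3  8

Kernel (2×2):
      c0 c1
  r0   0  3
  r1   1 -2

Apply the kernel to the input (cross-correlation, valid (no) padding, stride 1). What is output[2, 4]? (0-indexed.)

The receptive field on the input at this output position is [4 2 / 7 8]. Elementwise product with the kernel and sum: 2·3 + 7·1 + 8·-2.

-3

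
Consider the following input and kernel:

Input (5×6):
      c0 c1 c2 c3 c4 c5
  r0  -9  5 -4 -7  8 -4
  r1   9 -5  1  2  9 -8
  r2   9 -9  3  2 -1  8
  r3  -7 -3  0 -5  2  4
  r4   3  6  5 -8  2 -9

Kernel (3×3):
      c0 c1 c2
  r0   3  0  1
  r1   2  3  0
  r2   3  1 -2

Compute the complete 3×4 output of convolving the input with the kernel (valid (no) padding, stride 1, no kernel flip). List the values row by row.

-16 -27 17 -5
-5 -21 15 -22
12 8 -4 6

Output[0,0]: The receptive field on the input at this output position is [-9 5 -4 / 9 -5 1 / 9 -9 3]. Elementwise product with the kernel and sum: -9·3 + -4·1 + 9·2 + -5·3 + 9·3 + -9·1 + 3·-2.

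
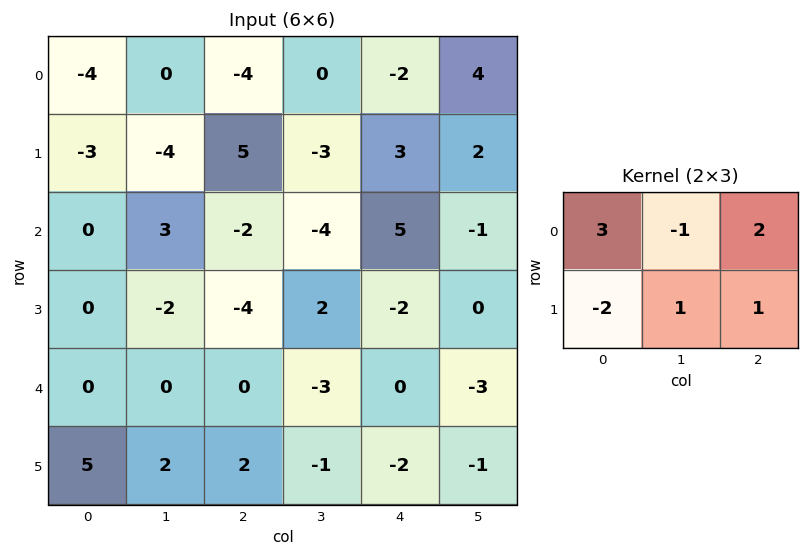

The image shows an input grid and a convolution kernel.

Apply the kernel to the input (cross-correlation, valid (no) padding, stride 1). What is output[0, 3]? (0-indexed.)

21

The receptive field on the input at this output position is [0 -2 4 / -3 3 2]. Elementwise product with the kernel and sum: 0·3 + -2·-1 + 4·2 + -3·-2 + 3·1 + 2·1.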